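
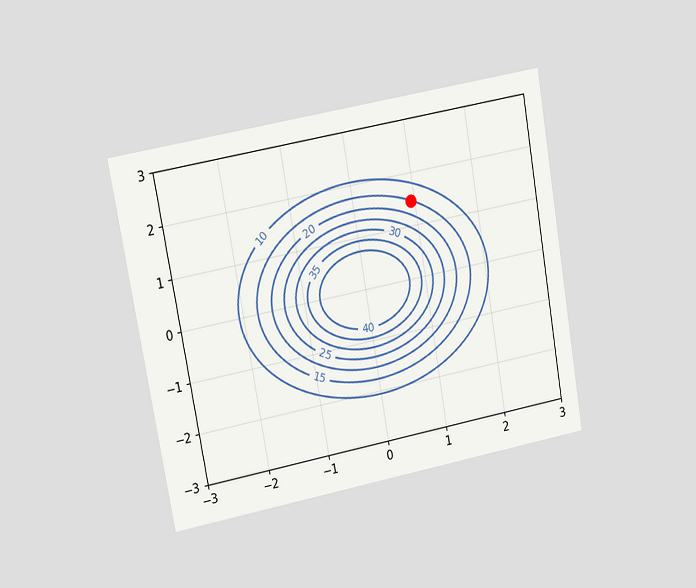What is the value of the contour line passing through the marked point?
The chart is tilted about 10° counter-clockwise and viewed at a slight angle. The marked point sits on the contour labelled 15.

15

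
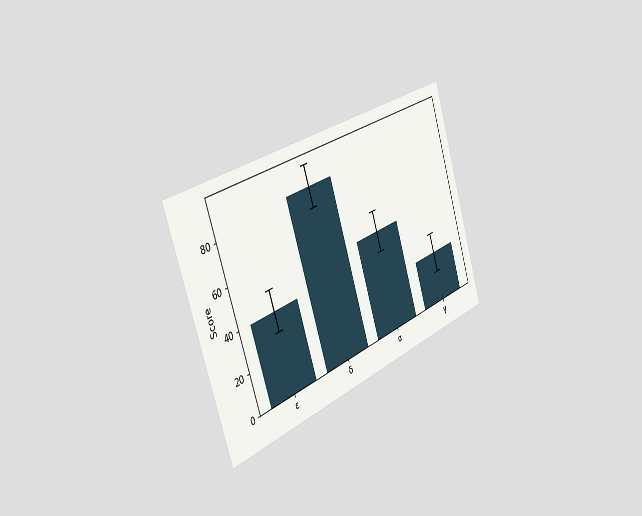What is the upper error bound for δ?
The chart is tilted about 19° counter-clockwise and viewed slightly from the left. The δ bar's upper whisker reaches 95.

95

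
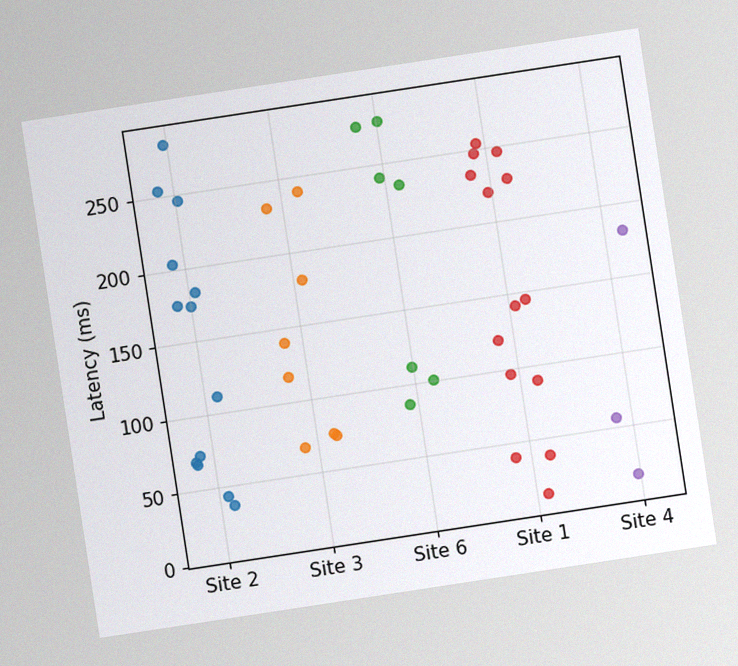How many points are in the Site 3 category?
8

The chart is tilted about 9° counter-clockwise, with some photo noise. Counting the markers in the Site 3 column gives 8.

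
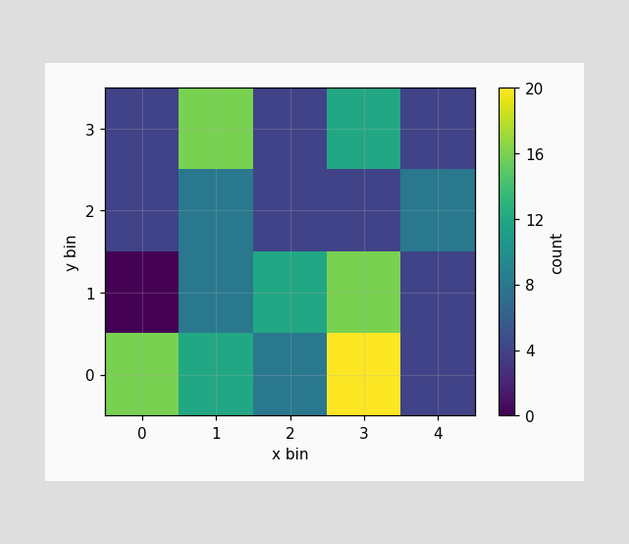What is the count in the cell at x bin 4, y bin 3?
Matching the cell (4, 3) against the colorbar gives 4.

4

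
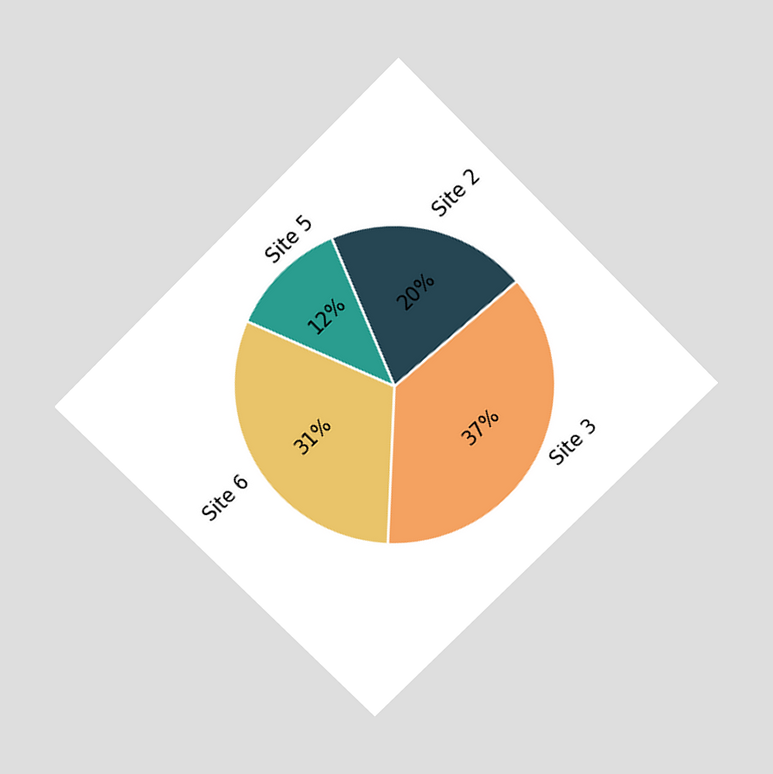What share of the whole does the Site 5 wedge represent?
12%

The chart is tilted about 45° counter-clockwise and viewed slightly from above. The Site 5 slice takes up 12% of the pie.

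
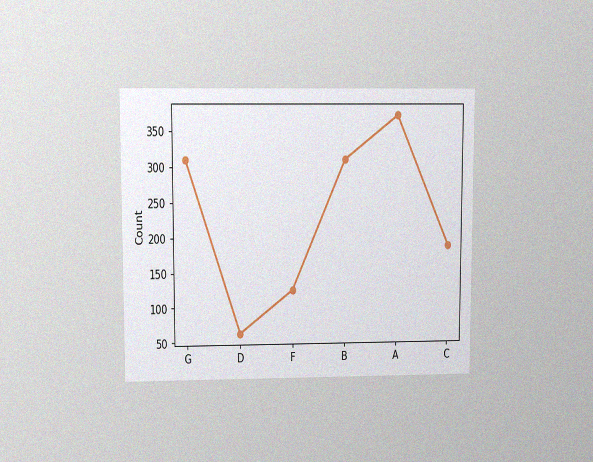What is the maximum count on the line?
372

The chart is viewed at a slight angle, with some photo noise. The highest point is at A, and reading across to the y-axis gives 372.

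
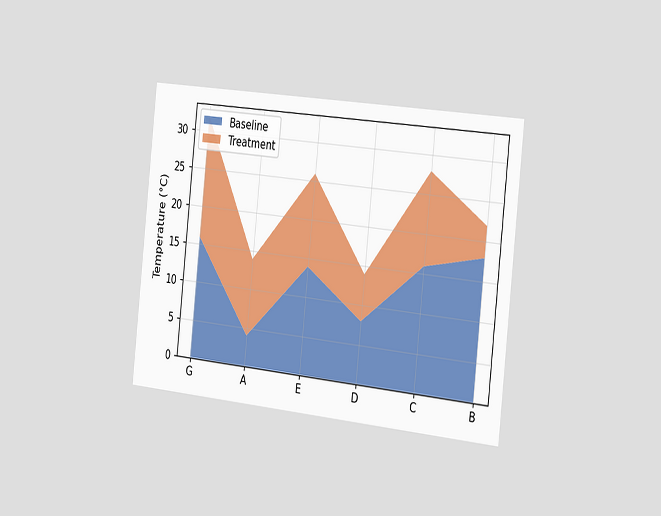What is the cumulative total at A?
14°C

The chart is tilted about 6° clockwise and viewed slightly from the right. The stacked total at A reaches 14°C.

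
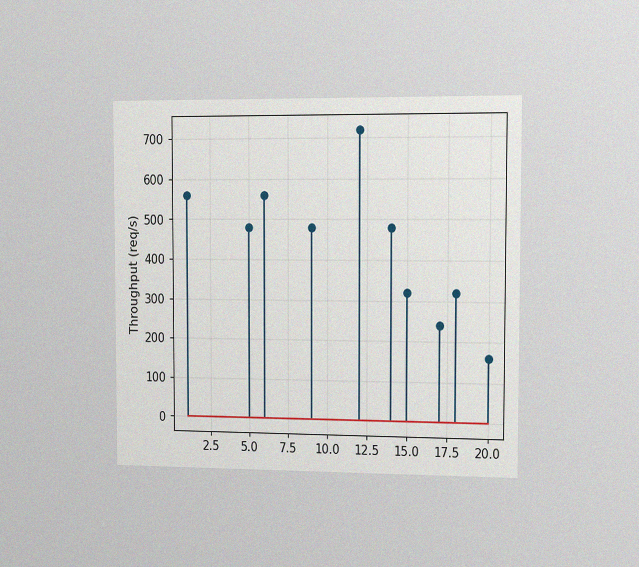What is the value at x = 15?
The chart is viewed slightly from the right, with some photo noise. The stem at x=15 reaches 320req/s.

320req/s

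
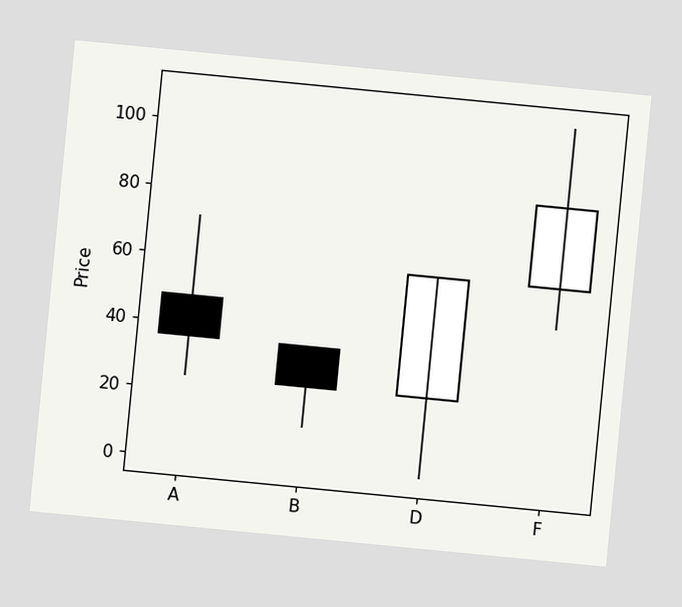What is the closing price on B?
The chart is tilted about 6° clockwise. The B candle closes at 24.

24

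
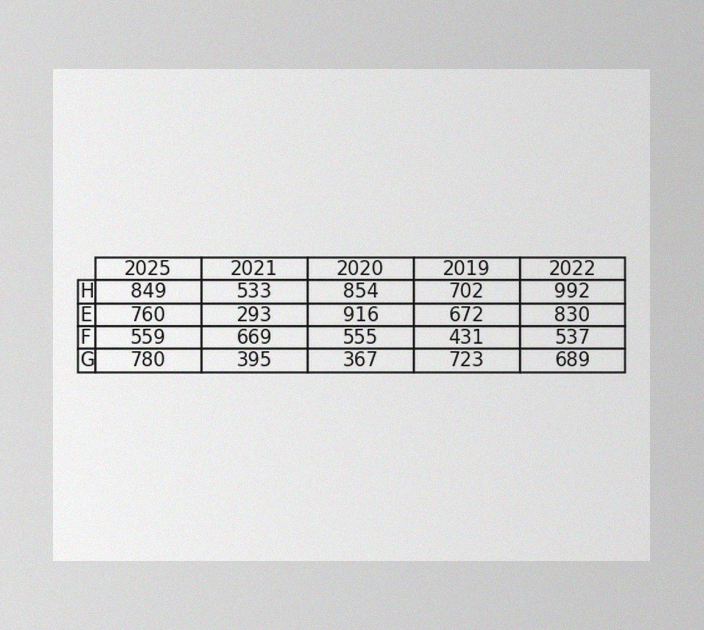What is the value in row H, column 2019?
702

The image has some photo noise and uneven lighting. The (H, 2019) cell reads 702.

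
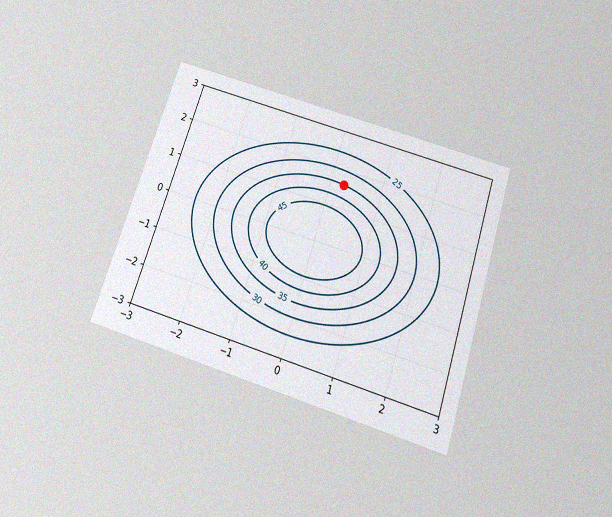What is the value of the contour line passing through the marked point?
The chart is tilted about 18° clockwise and viewed slightly from below, with some photo noise. The marked point sits on the contour labelled 35.

35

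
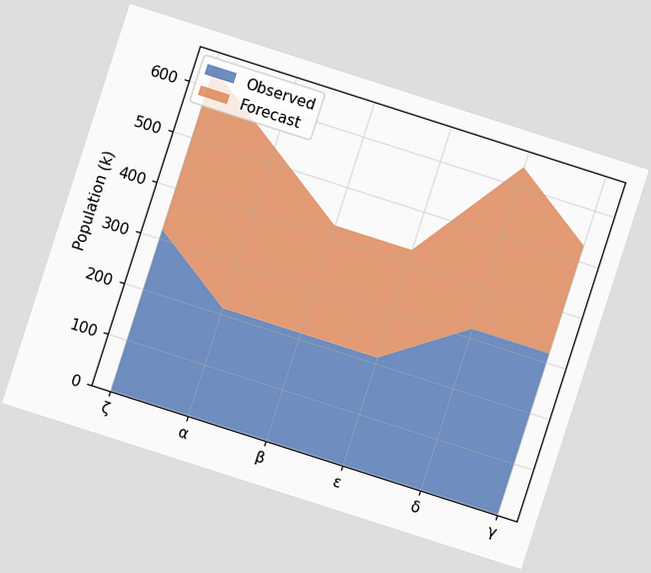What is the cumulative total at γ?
530k

The chart is tilted about 18° clockwise. The stacked total at γ reaches 530k.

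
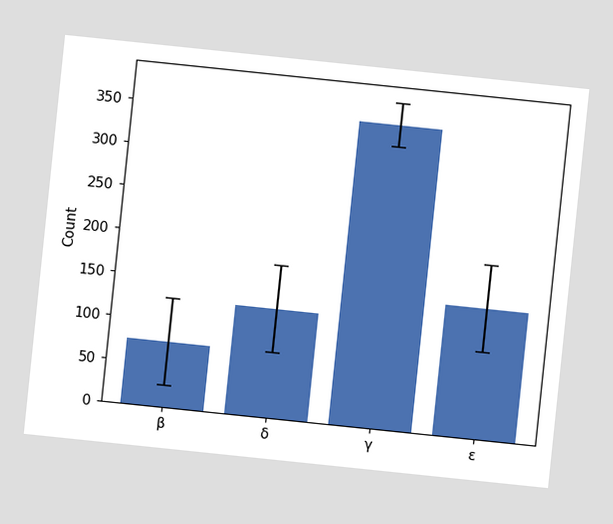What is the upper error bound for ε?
200

The chart is tilted about 6° clockwise. The ε bar's upper whisker reaches 200.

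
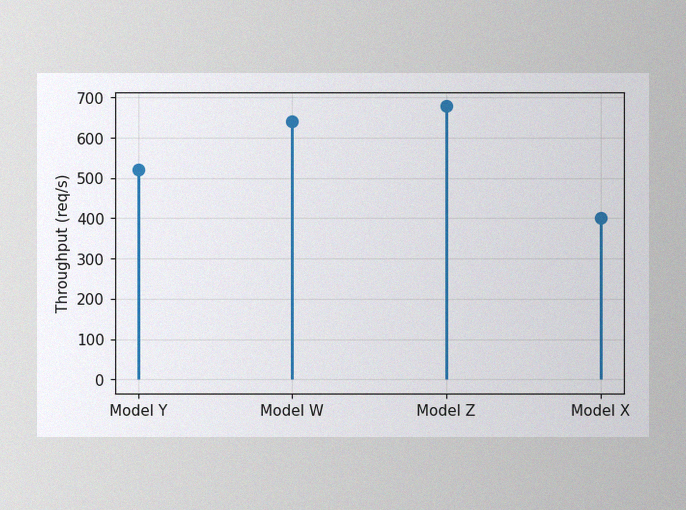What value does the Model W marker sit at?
640req/s

The image has some photo noise and uneven lighting. The Model W marker sits at 640req/s.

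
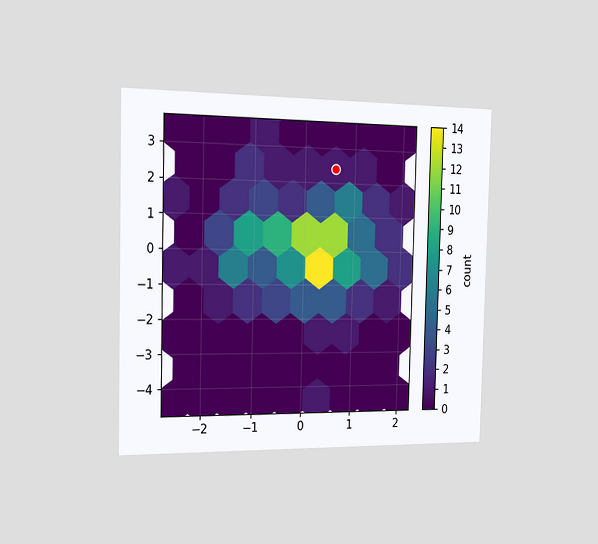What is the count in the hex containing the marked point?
1

The chart is viewed slightly from the left. The marked hex reads 1 on the colorbar.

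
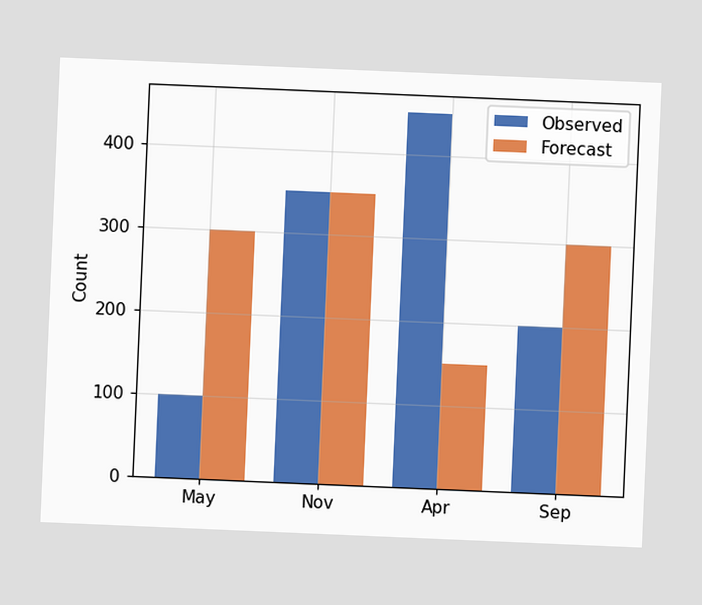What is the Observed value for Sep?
200

The chart is tilted about 2° clockwise. The Observed bar at Sep reaches 200 on the y-axis.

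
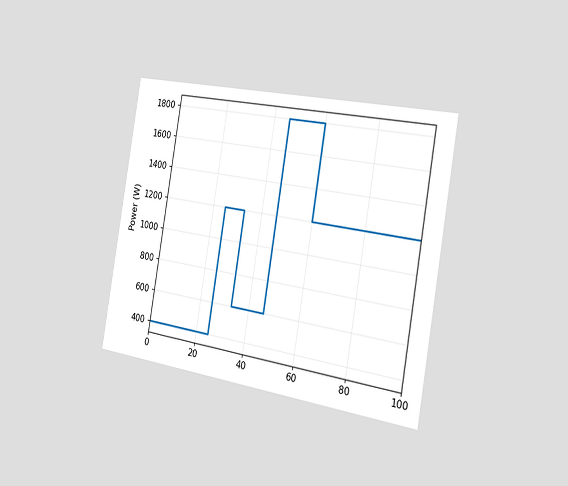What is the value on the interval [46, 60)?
The chart is tilted about 9° clockwise and viewed slightly from the right. On [46, 60) the step sits at 1800W.

1800W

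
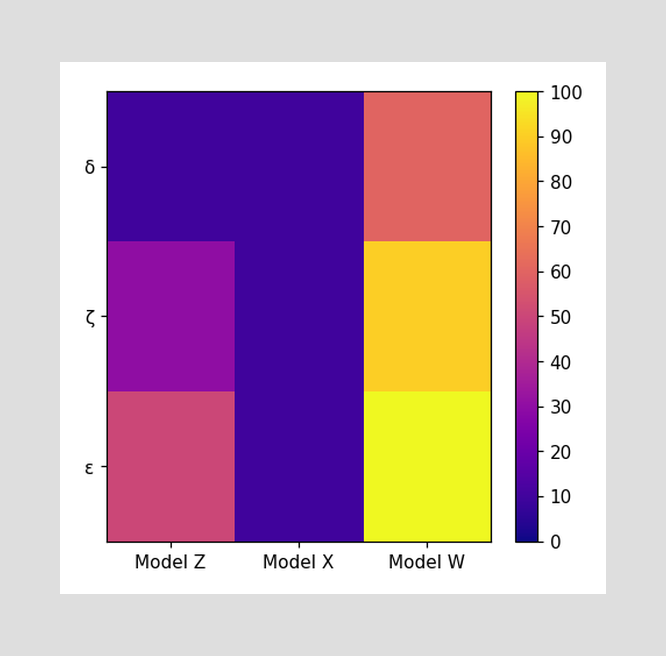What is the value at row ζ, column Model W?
Matching cell (ζ, Model W) against the colorbar gives 90.

90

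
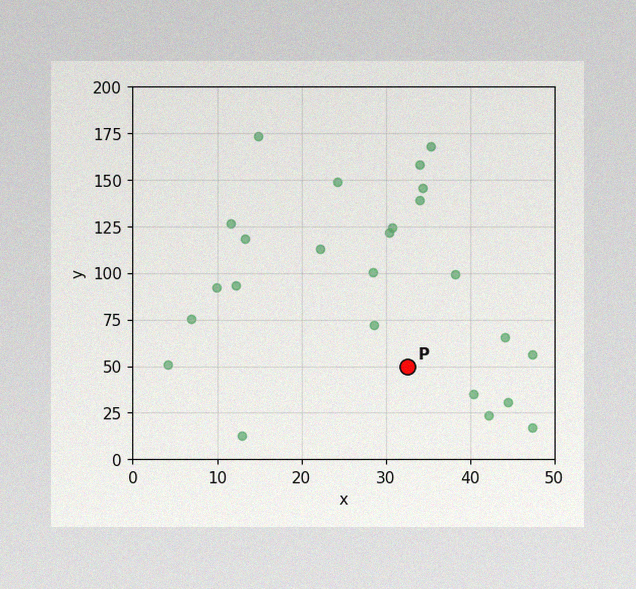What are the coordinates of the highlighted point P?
The image has some photo noise and uneven lighting. Following the gridlines from P to each axis, P sits at (32.5, 50).

(32.5, 50)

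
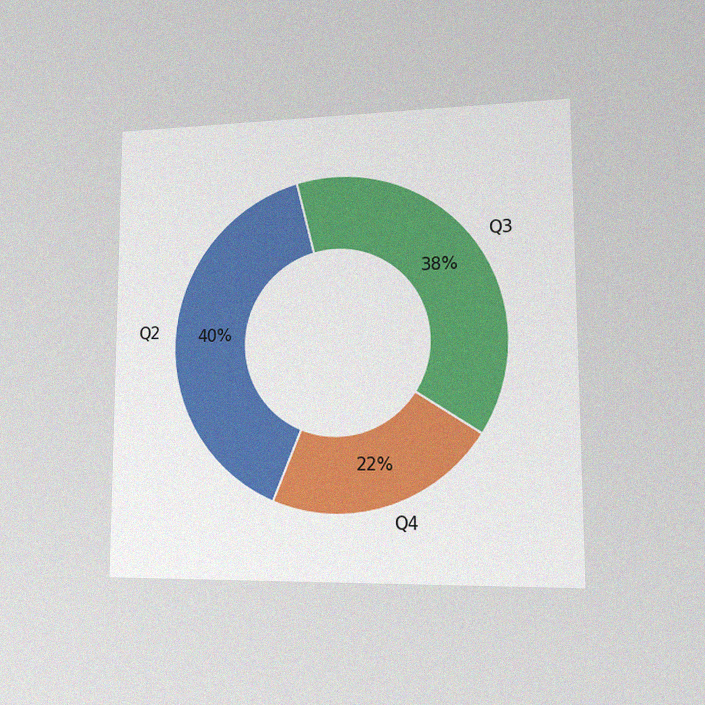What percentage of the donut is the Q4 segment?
22%

The chart is viewed slightly from the right, with some photo noise. The Q4 segment takes up 22% of the ring.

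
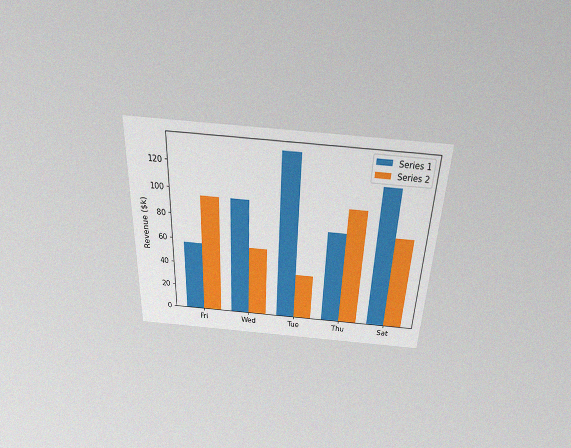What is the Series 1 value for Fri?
The chart is tilted about 2° clockwise and viewed slightly from above, with some photo noise. The Series 1 bar at Fri reaches $57k on the y-axis.

$57k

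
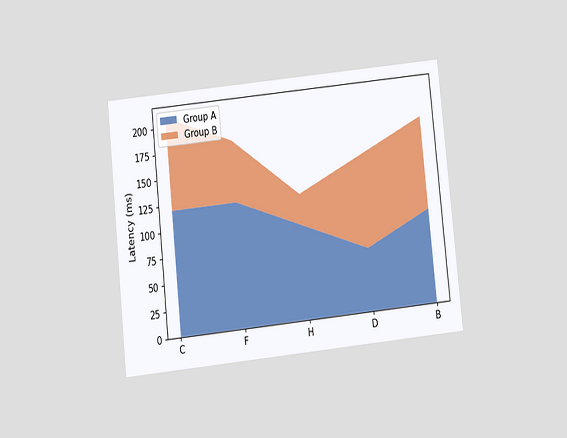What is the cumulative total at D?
150ms

The chart is tilted about 6° counter-clockwise and viewed slightly from below. The stacked total at D reaches 150ms.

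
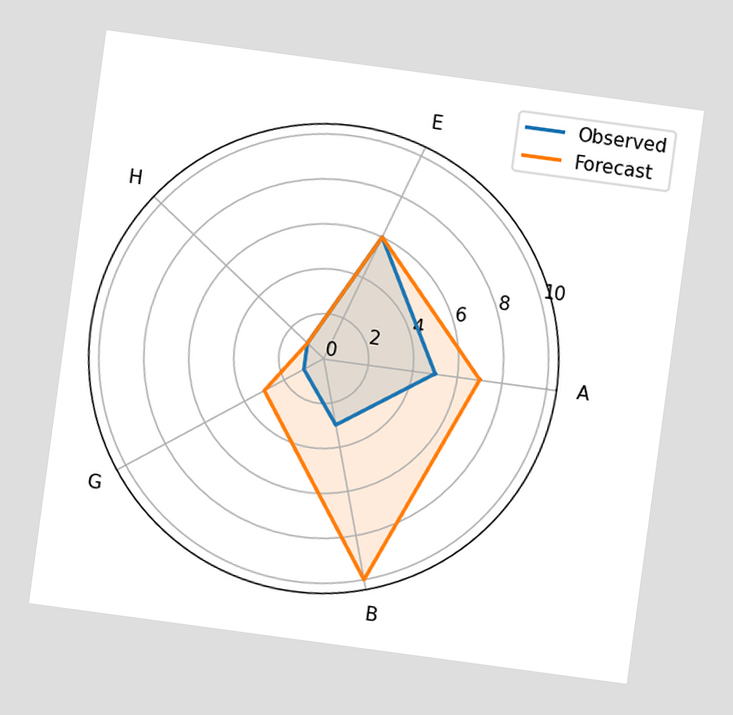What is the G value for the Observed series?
1

The chart is tilted about 8° clockwise. On the G axis, Observed reaches 1.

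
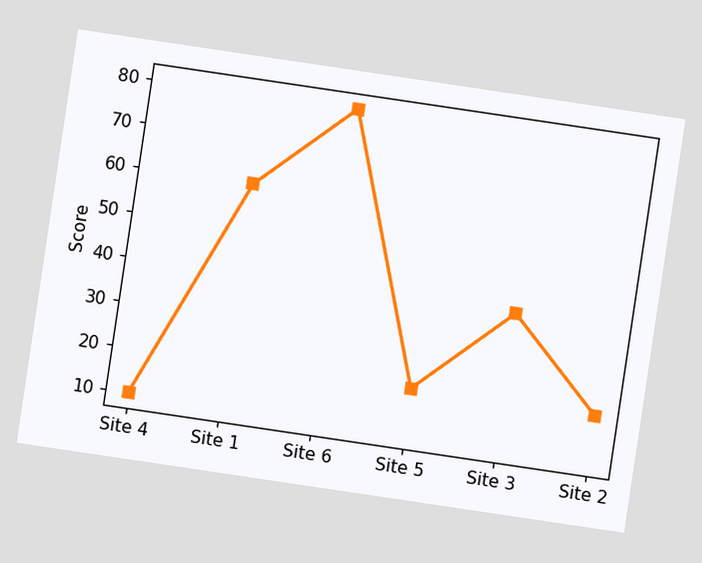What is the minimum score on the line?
The chart is tilted about 8° clockwise. The lowest point is at Site 4, and reading across to the y-axis gives 10.

10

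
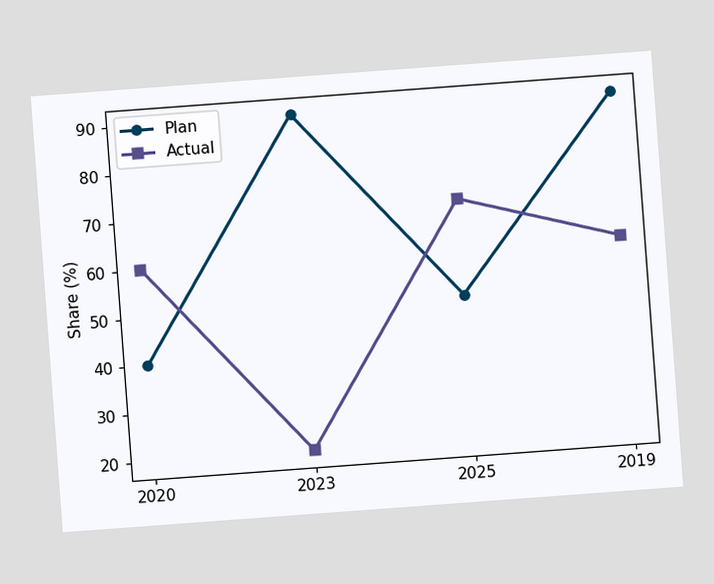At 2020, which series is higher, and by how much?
The chart is tilted about 4° counter-clockwise. At 2020, Actual sits above the other line by 20%.

Actual, by 20%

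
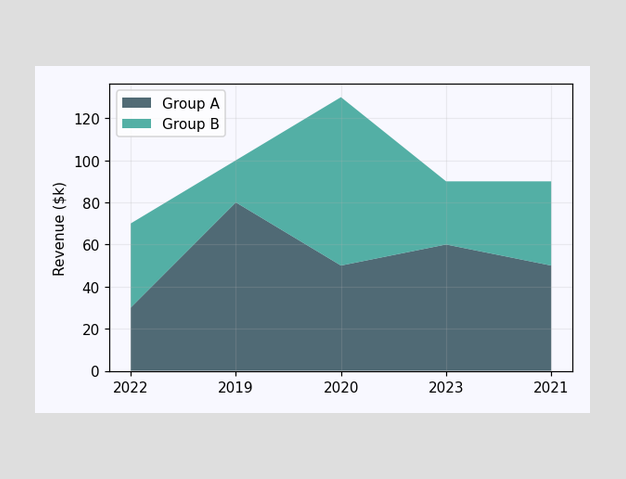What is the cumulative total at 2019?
$100k

The stacked total at 2019 reaches $100k.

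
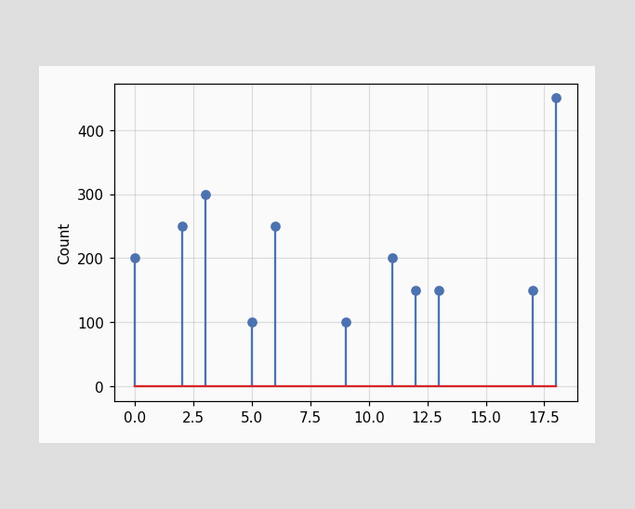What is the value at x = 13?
150

The stem at x=13 reaches 150.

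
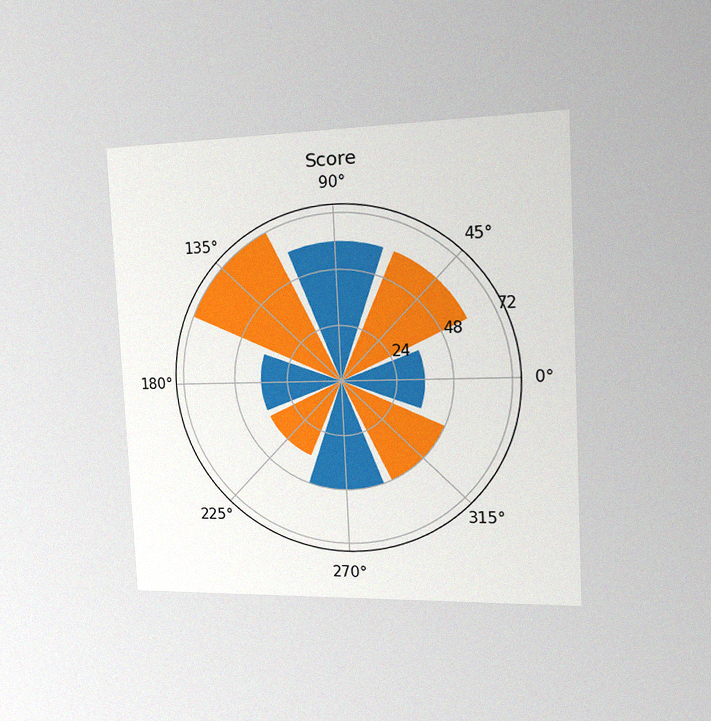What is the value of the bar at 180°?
36

The chart is tilted about 3° counter-clockwise and viewed slightly from the right, with some photo noise. The bar at 180° reaches 36 on the radial axis.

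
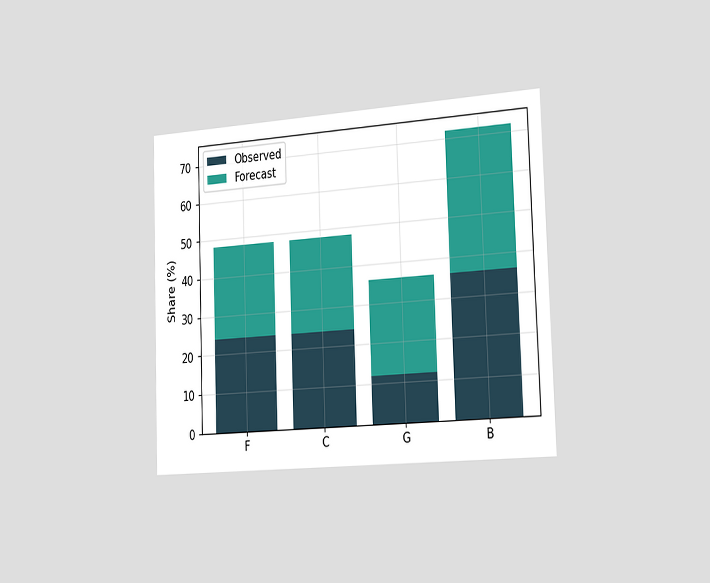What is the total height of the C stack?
The chart is viewed slightly from the right. The C stack's top reaches 48% on the y-axis.

48%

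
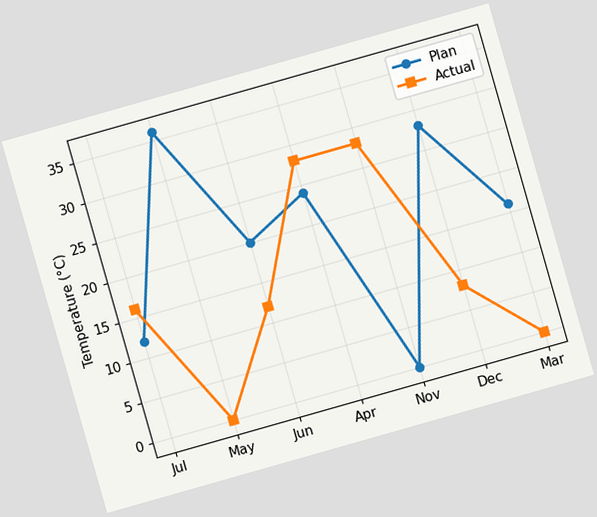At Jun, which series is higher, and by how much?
Plan, by 8°C

The chart is tilted about 16° counter-clockwise. At Jun, Plan sits above the other line by 8°C.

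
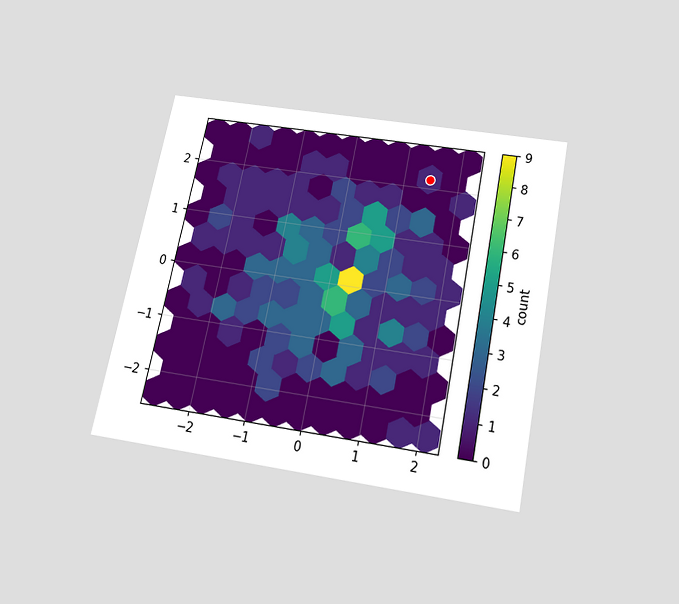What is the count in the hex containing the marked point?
The chart is tilted about 11° clockwise and viewed slightly from below. The marked hex reads 1 on the colorbar.

1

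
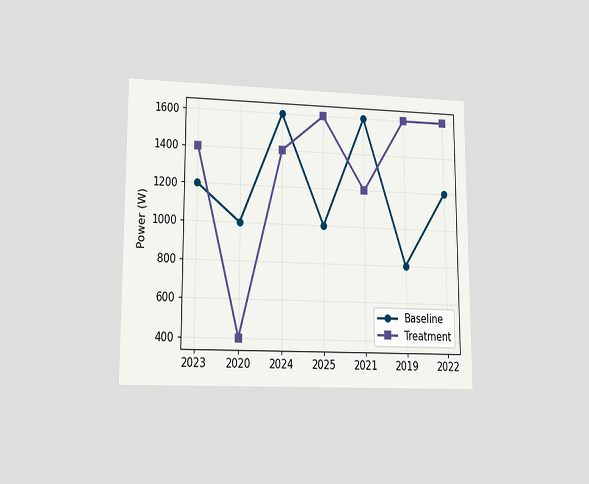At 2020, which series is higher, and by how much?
The chart is viewed at a slight angle. At 2020, Baseline sits above the other line by 600W.

Baseline, by 600W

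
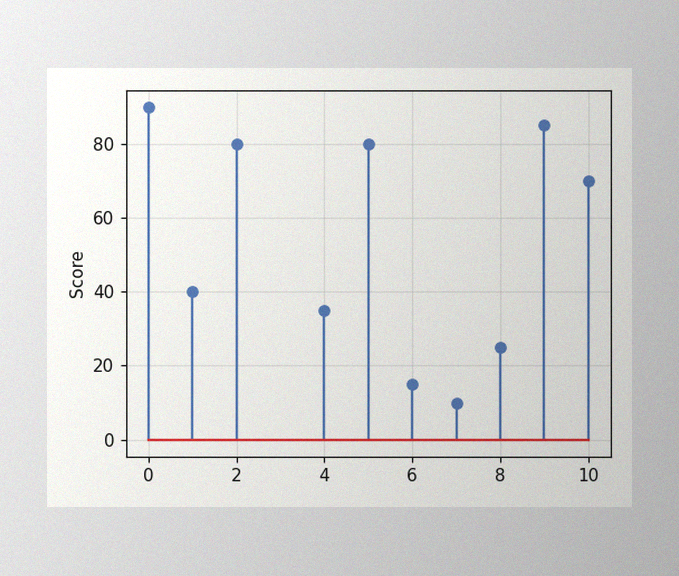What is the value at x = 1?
40

The image has some photo noise and uneven lighting. The stem at x=1 reaches 40.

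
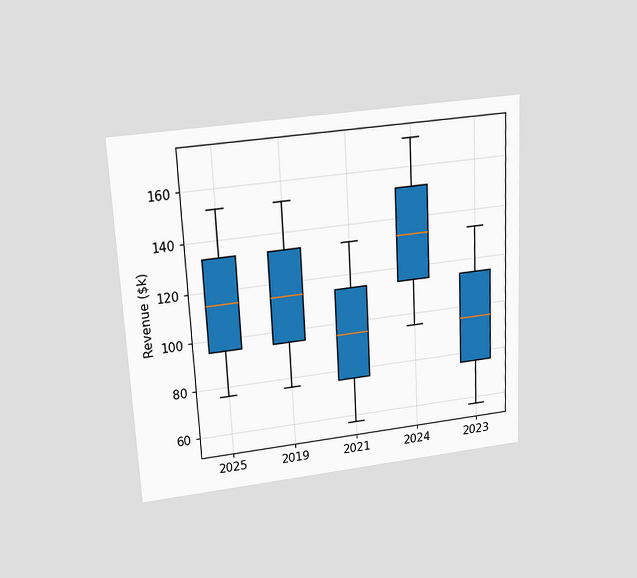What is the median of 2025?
$114k

The chart is tilted about 3° counter-clockwise and viewed slightly from above. The median line in the 2025 box sits at $114k.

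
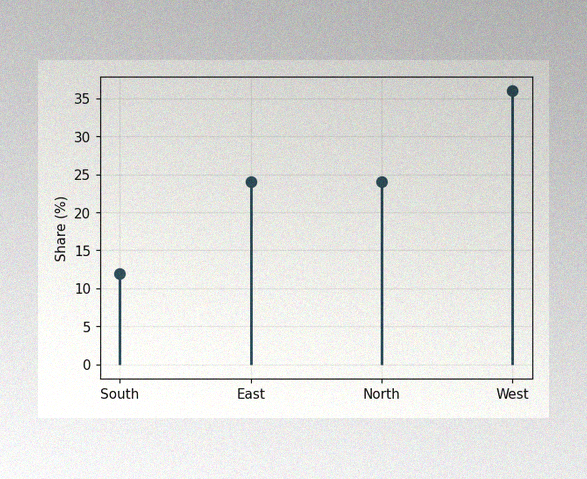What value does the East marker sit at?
24%

The image has some photo noise and uneven lighting. The East marker sits at 24%.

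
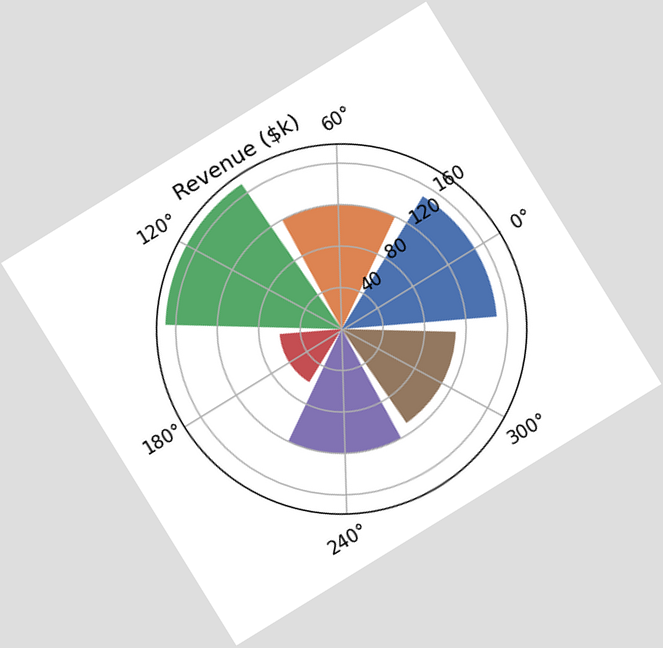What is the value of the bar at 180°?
$60k

The chart is tilted about 32° counter-clockwise. The bar at 180° reaches $60k on the radial axis.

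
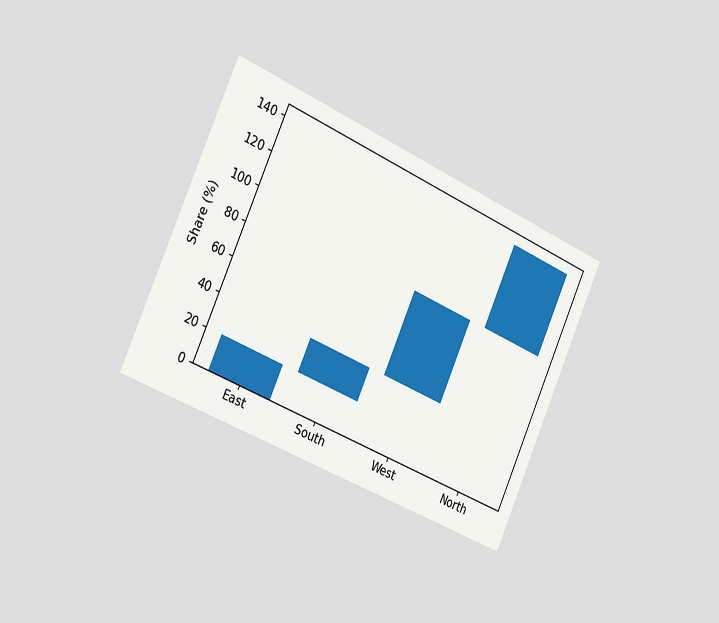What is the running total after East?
20%

The chart is tilted about 24° clockwise and viewed slightly from the left. After East the running total reaches 20%.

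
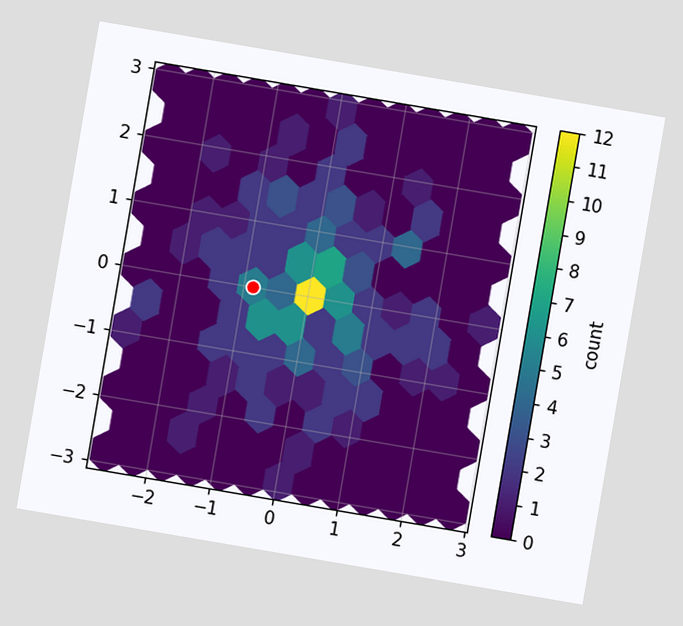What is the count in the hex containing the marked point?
5

The chart is tilted about 10° clockwise. The marked hex reads 5 on the colorbar.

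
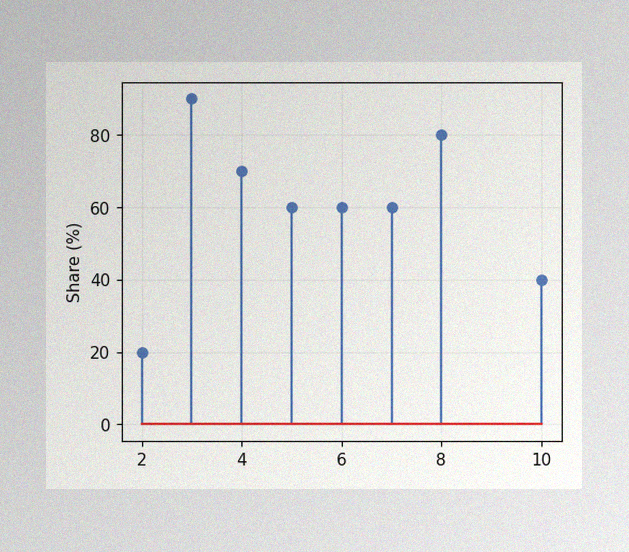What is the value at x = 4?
70%

The image has some photo noise and uneven lighting. The stem at x=4 reaches 70%.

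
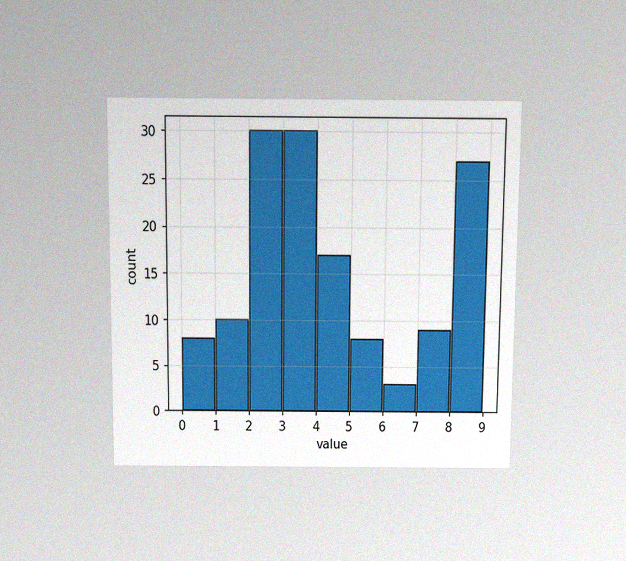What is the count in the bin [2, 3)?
30

The chart is viewed slightly from above, with some photo noise. The [2, 3) bin has height 30.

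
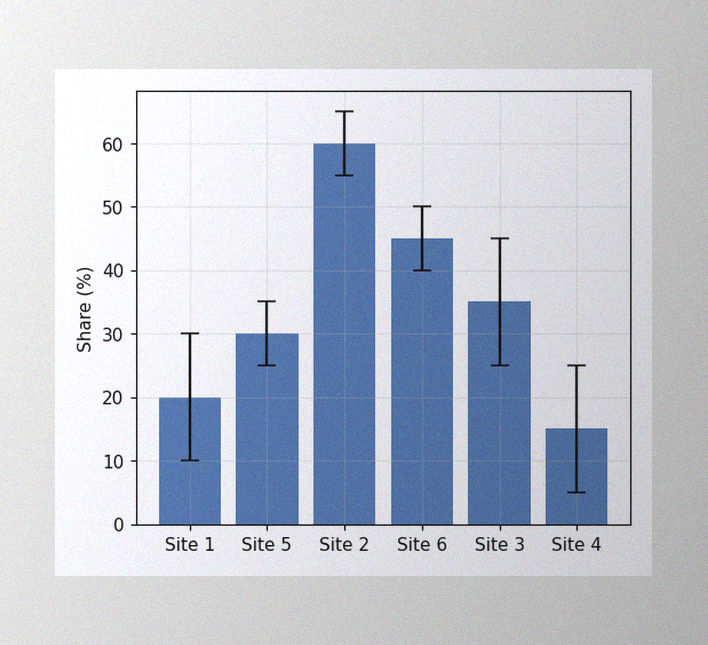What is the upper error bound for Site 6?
The image has some photo noise and uneven lighting. The Site 6 bar's upper whisker reaches 50%.

50%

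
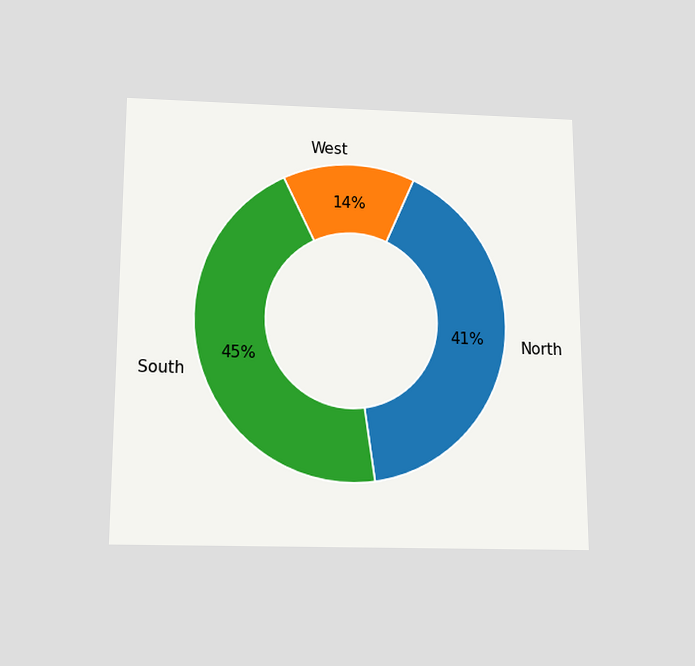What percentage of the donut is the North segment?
41%

The chart is viewed slightly from below. The North segment takes up 41% of the ring.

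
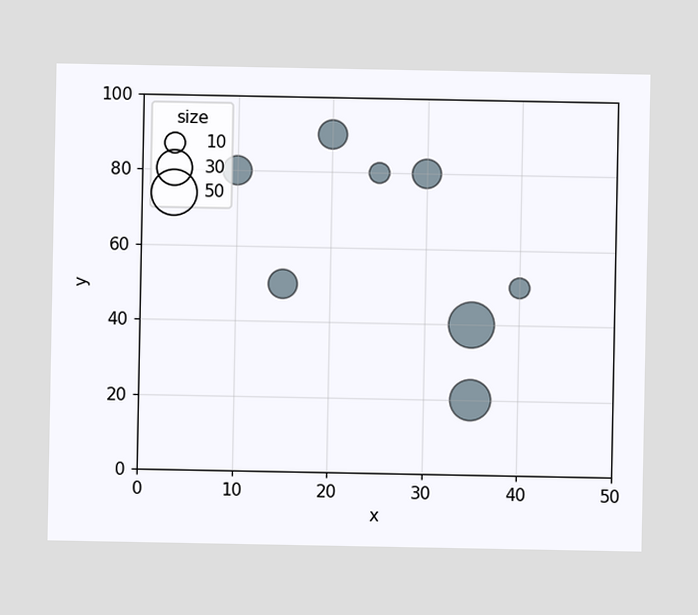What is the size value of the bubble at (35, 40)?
50

Matching the bubble at (35, 40) against the size legend gives 50.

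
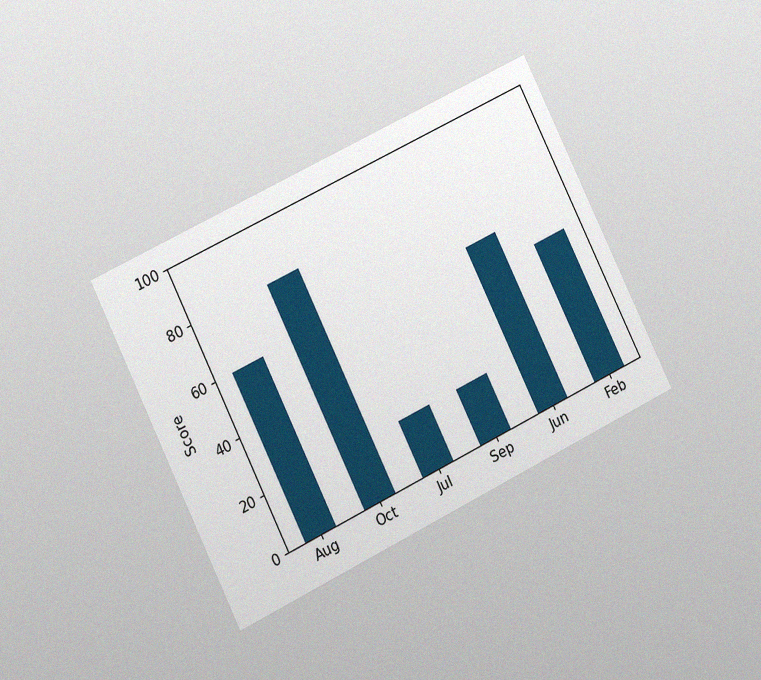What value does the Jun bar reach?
The chart is tilted about 26° counter-clockwise and viewed at a slight angle, with some photo noise. Reading along the chart's y-axis, the Jun bar reaches 60.

60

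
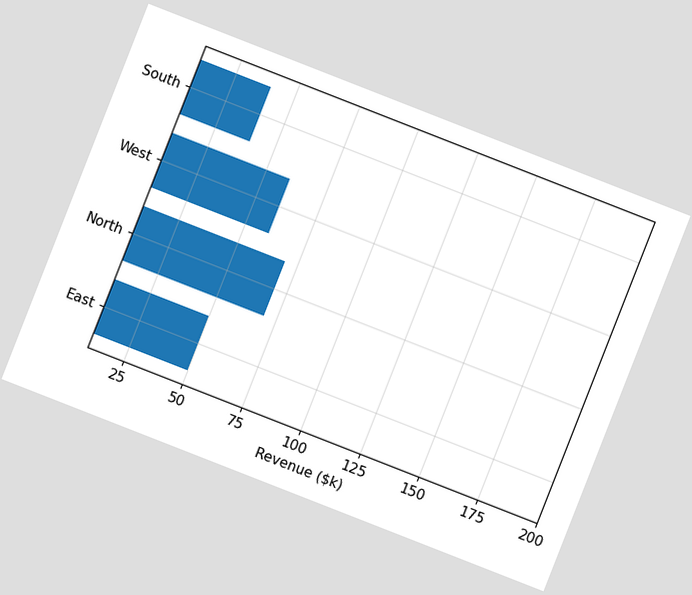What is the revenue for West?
$60k

The chart is tilted about 21° clockwise. Reading along the chart's x-axis, the West bar reaches $60k.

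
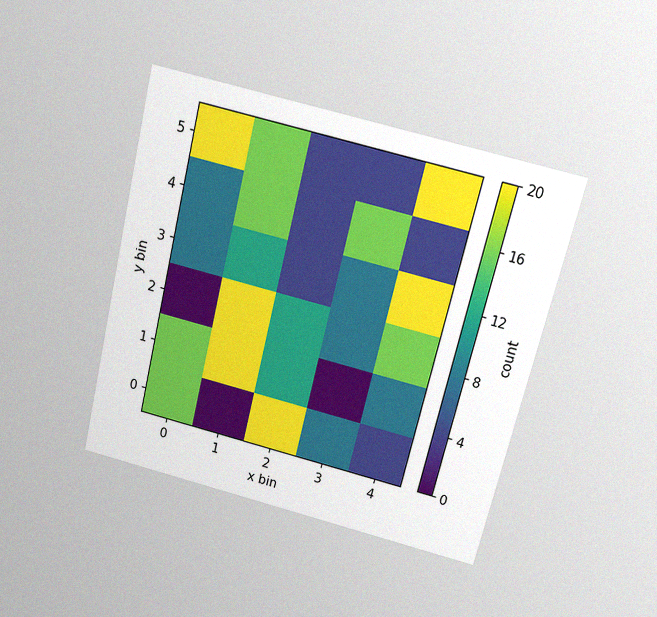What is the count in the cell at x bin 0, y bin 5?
20

The chart is tilted about 14° clockwise and viewed slightly from above, with some photo noise. Matching the cell (0, 5) against the colorbar gives 20.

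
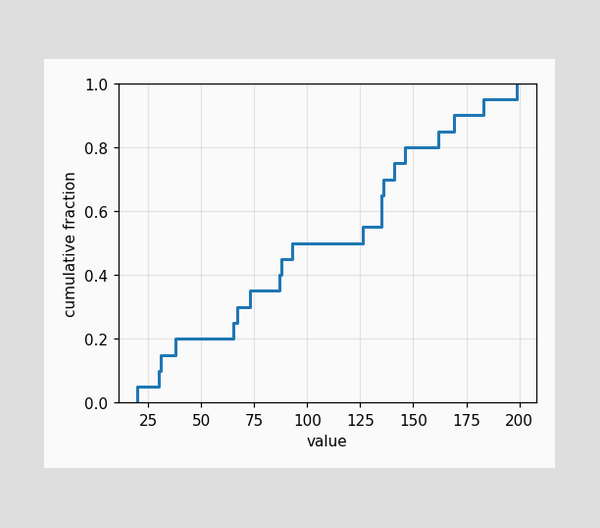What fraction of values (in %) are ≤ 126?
At x=126 the ECDF step is at 55%.

55%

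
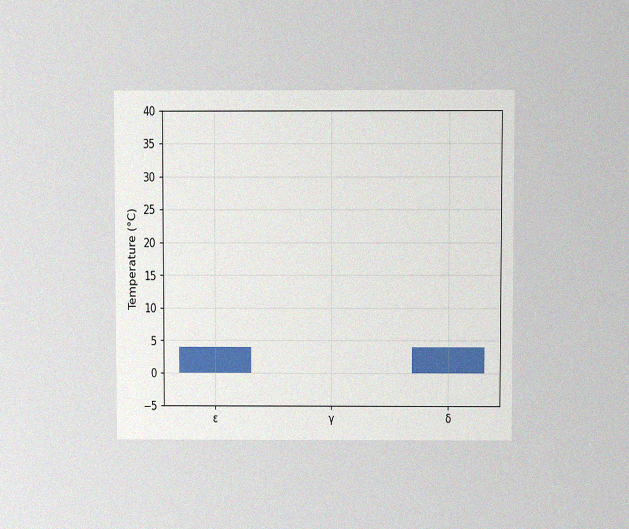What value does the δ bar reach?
The chart is viewed at a slight angle, with some photo noise. Reading along the chart's y-axis, the δ bar reaches 4°C.

4°C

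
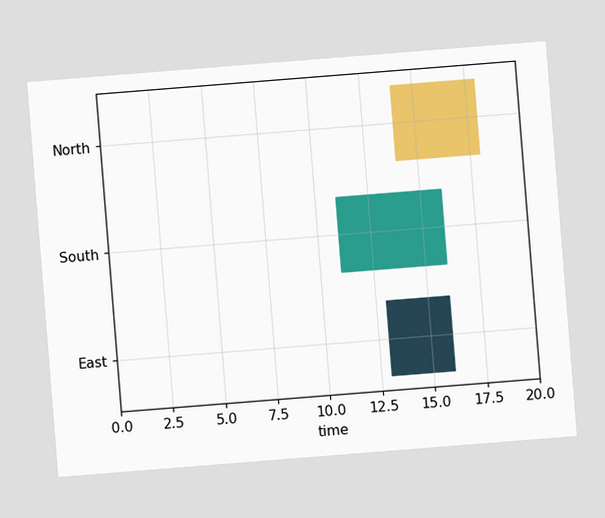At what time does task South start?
11

The chart is tilted about 5° counter-clockwise. The South bar begins at t=11.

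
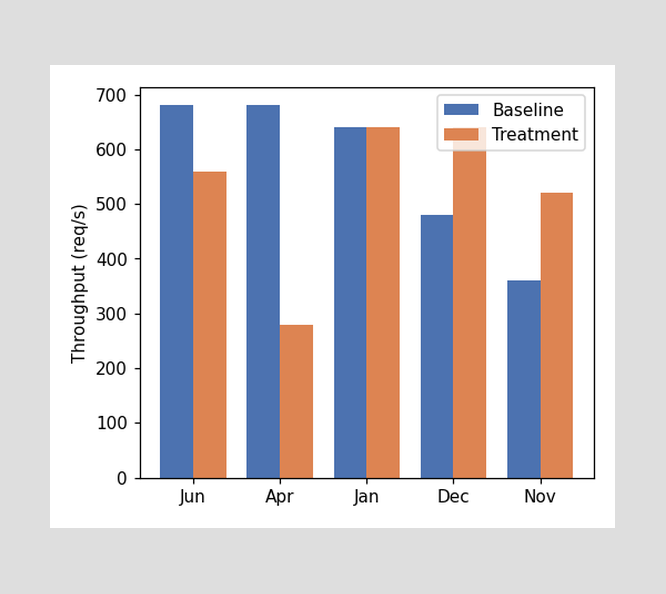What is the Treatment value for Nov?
The Treatment bar at Nov reaches 520req/s on the y-axis.

520req/s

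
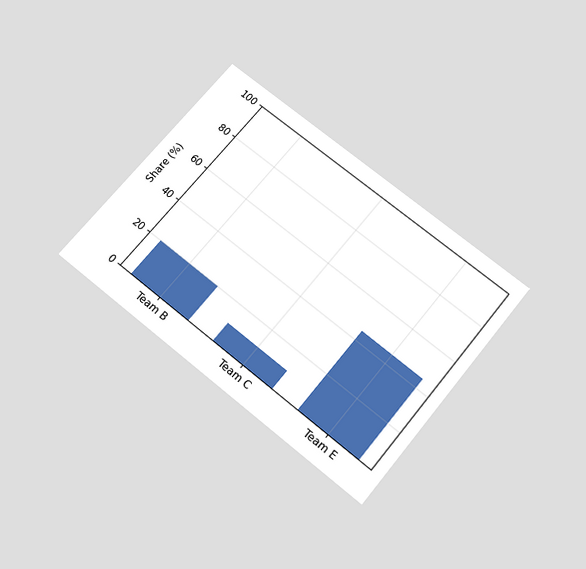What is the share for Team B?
20%

The chart is tilted about 39° clockwise and viewed slightly from below. Reading along the chart's y-axis, the Team B bar reaches 20%.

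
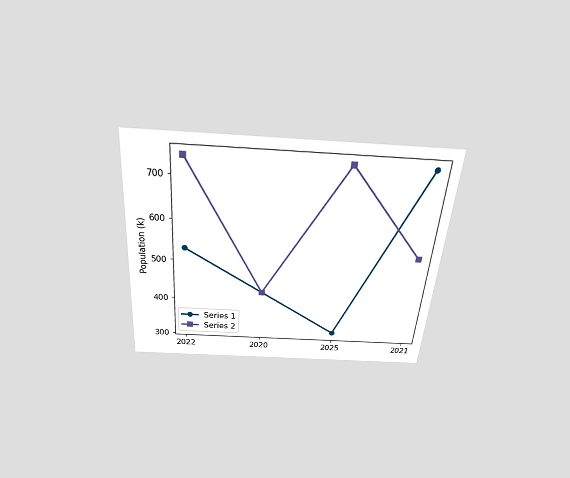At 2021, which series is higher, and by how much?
The chart is tilted about 4° clockwise and viewed slightly from above. At 2021, Series 1 sits above the other line by 212k.

Series 1, by 212k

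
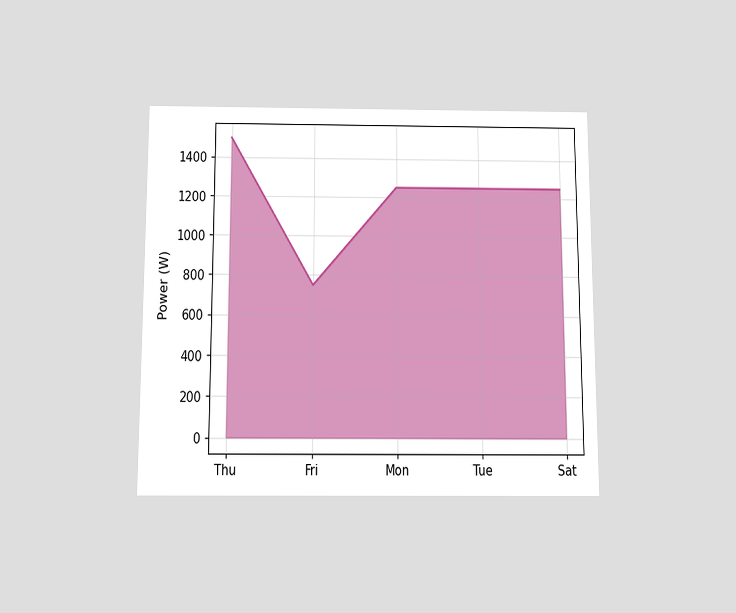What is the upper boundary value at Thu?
The chart is viewed slightly from below. At Thu the upper boundary is at 1500W.

1500W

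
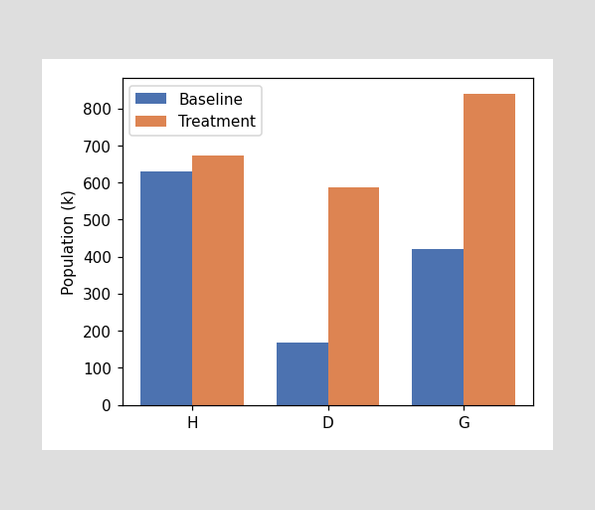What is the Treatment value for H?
The Treatment bar at H reaches 672k on the y-axis.

672k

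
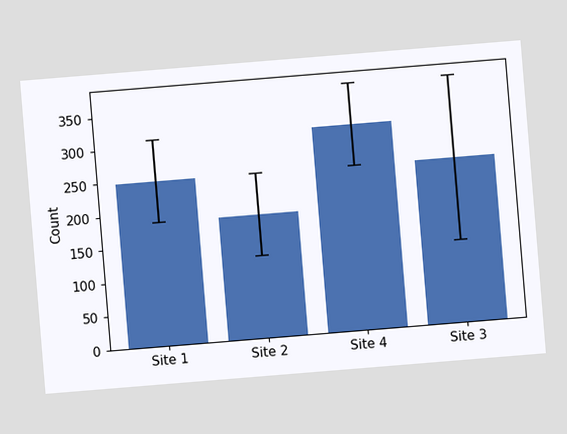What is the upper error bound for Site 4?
372

The chart is tilted about 5° counter-clockwise. The Site 4 bar's upper whisker reaches 372.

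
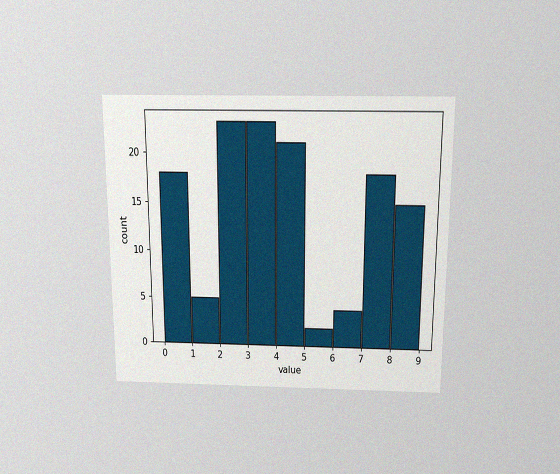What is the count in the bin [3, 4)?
The chart is viewed slightly from above, with some photo noise. The [3, 4) bin has height 23.

23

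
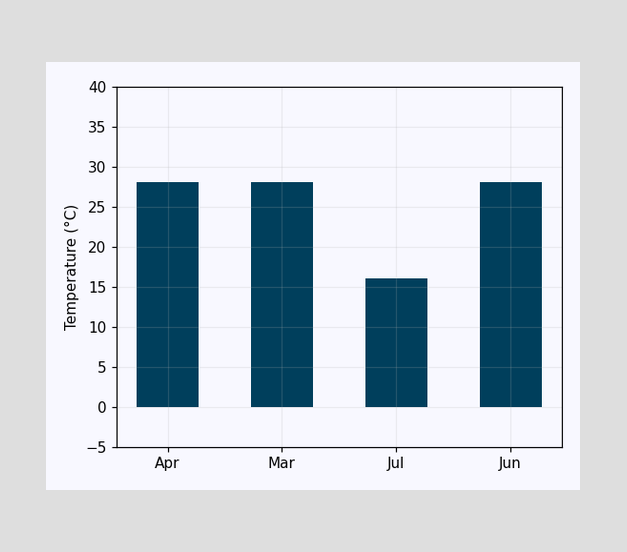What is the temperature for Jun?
Reading along the chart's y-axis, the Jun bar reaches 28°C.

28°C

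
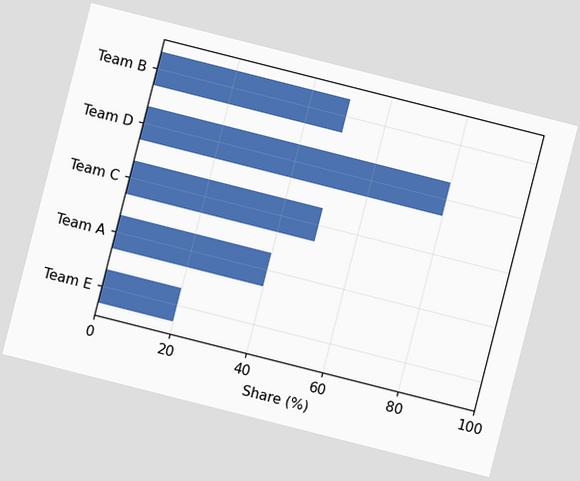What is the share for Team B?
The chart is tilted about 14° clockwise. Reading along the chart's x-axis, the Team B bar reaches 50%.

50%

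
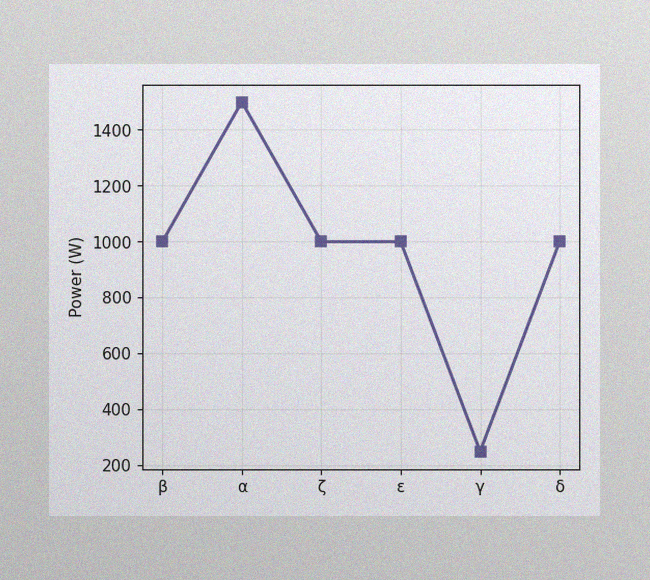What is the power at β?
1000W

The image has some photo noise and uneven lighting. At β, the line is at 1000W.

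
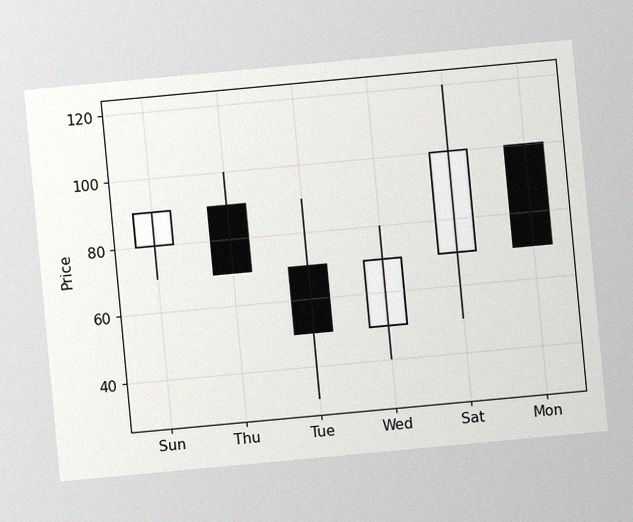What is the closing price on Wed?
The chart is tilted about 5° counter-clockwise, with some photo noise. The Wed candle closes at 70.

70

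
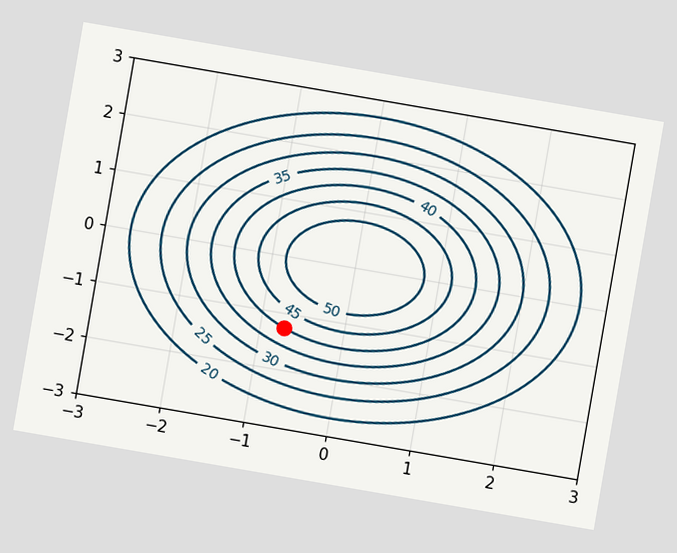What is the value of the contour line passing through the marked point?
The chart is tilted about 10° clockwise. The marked point sits on the contour labelled 40.

40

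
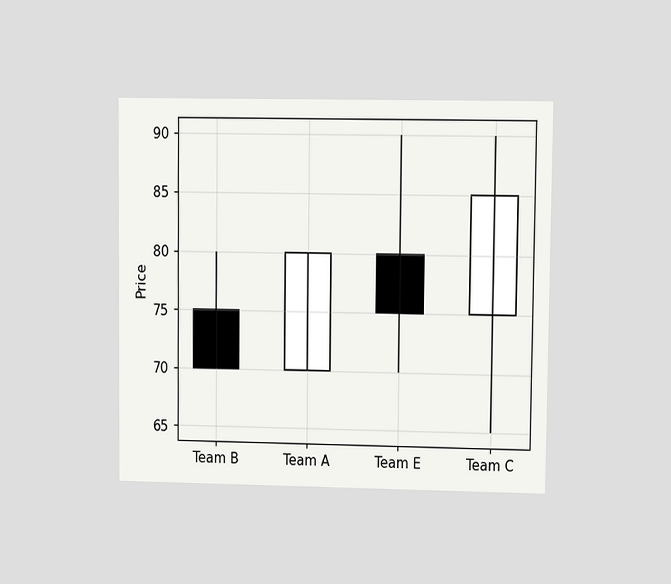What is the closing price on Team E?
The chart is viewed at a slight angle. The Team E candle closes at 75.

75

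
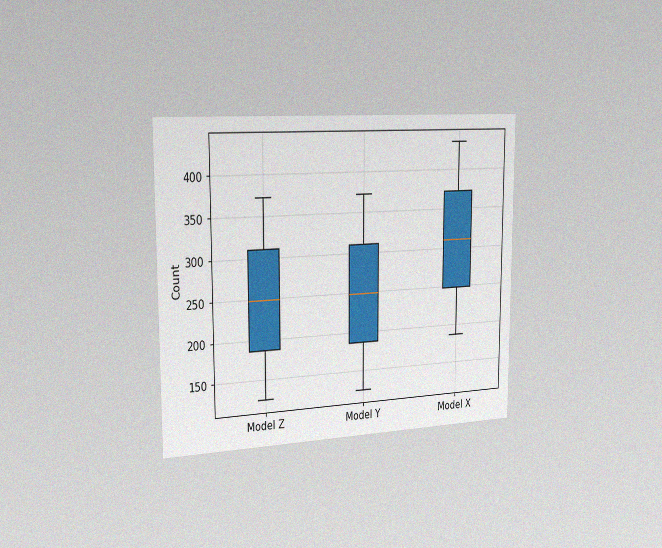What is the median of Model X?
310

The chart is viewed slightly from the left, with some photo noise. The median line in the Model X box sits at 310.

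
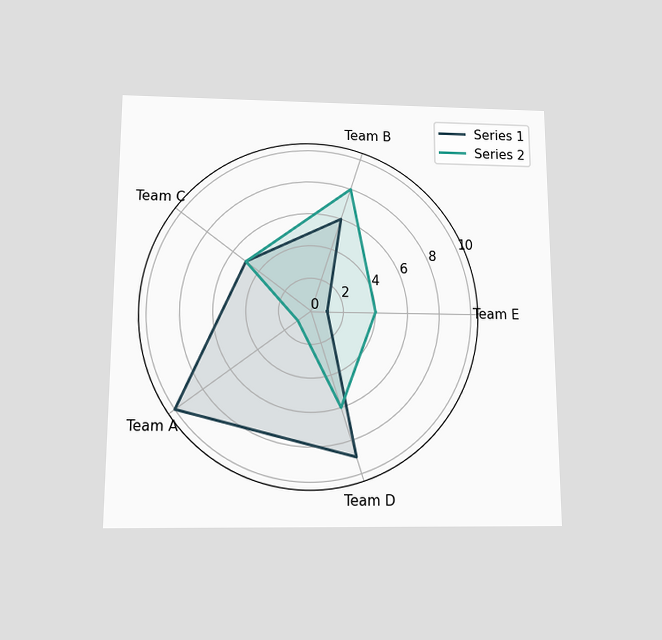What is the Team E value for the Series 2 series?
4

The chart is viewed slightly from below. On the Team E axis, Series 2 reaches 4.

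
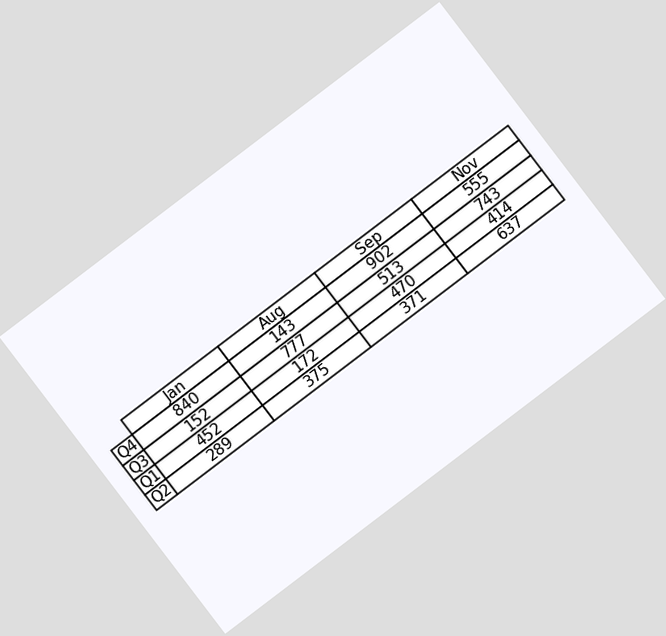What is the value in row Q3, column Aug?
777

The chart is tilted about 37° counter-clockwise. The (Q3, Aug) cell reads 777.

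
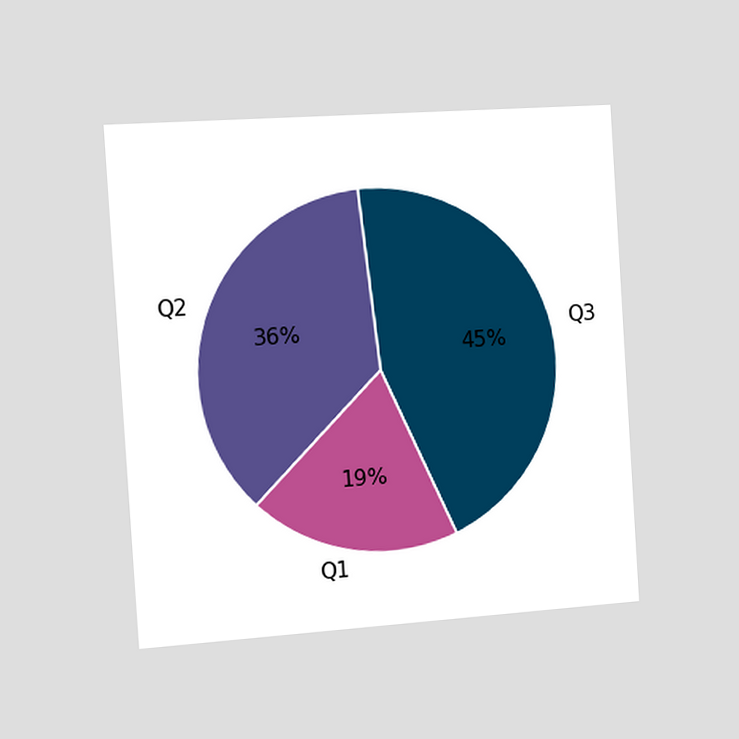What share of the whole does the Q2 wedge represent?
36%

The chart is tilted about 4° counter-clockwise and viewed slightly from the left. The Q2 slice takes up 36% of the pie.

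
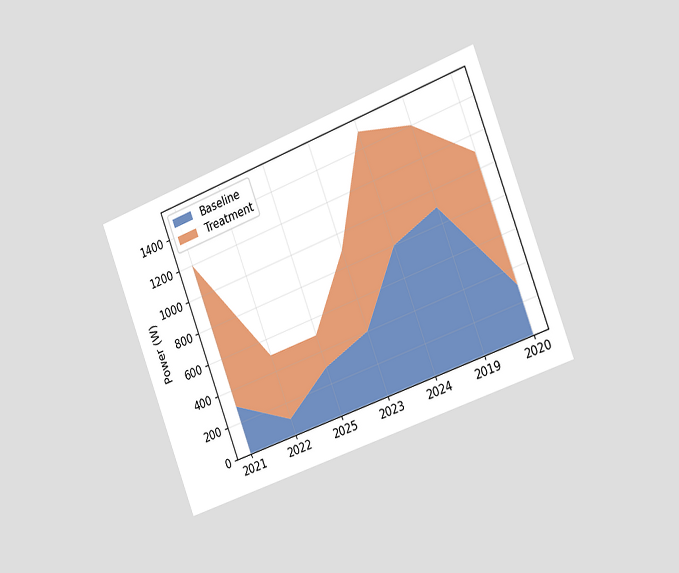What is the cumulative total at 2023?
900W

The chart is tilted about 21° counter-clockwise and viewed slightly from the right. The stacked total at 2023 reaches 900W.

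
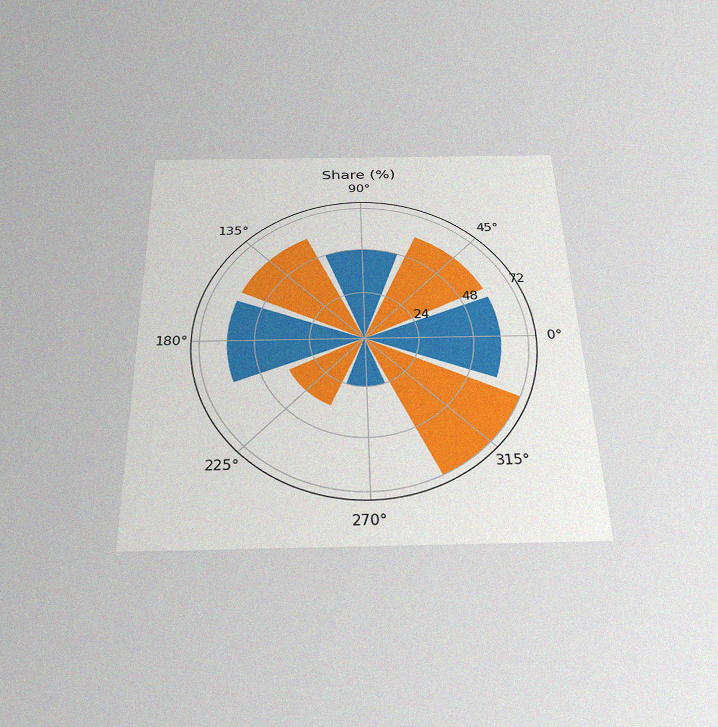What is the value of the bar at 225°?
The chart is viewed slightly from below, with some photo noise. The bar at 225° reaches 36% on the radial axis.

36%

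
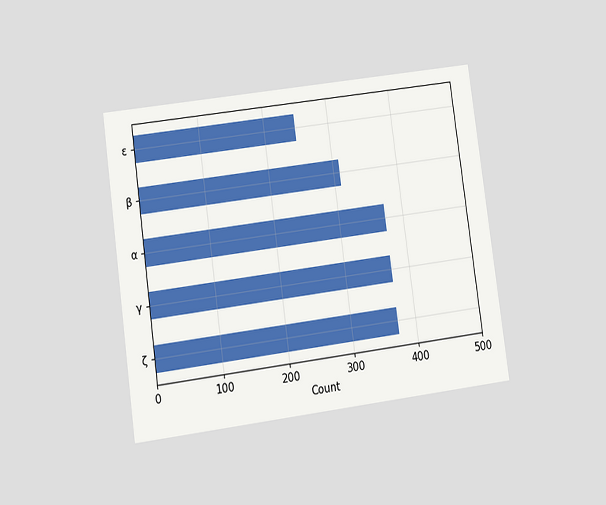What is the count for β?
310

The chart is tilted about 8° counter-clockwise and viewed at a slight angle. Reading along the chart's x-axis, the β bar reaches 310.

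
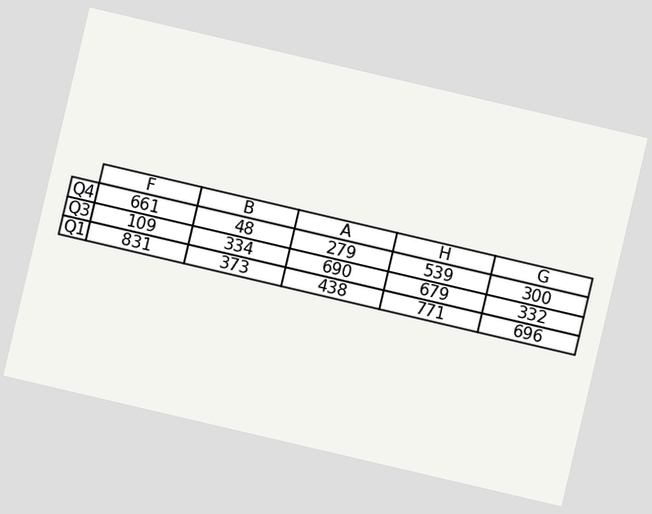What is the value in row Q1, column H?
The chart is tilted about 13° clockwise. The (Q1, H) cell reads 771.

771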